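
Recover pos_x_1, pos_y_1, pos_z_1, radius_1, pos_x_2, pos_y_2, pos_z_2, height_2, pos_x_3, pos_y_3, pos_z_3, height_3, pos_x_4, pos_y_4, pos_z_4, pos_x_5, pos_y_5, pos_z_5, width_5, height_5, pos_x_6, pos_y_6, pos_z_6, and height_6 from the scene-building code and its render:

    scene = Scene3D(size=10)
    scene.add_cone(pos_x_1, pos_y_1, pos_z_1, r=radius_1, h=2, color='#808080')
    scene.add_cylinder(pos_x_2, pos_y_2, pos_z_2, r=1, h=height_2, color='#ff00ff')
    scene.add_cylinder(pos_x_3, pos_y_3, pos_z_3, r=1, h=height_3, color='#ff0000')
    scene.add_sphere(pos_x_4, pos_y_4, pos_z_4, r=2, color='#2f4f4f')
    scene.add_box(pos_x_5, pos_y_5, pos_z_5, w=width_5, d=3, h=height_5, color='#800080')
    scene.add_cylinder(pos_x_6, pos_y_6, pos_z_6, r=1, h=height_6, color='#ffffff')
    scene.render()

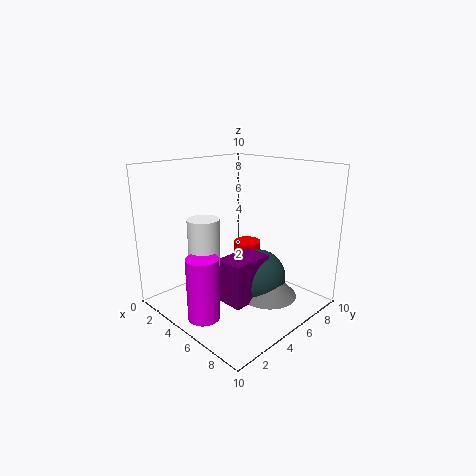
pos_x_1 = 7, pos_y_1 = 6, pos_z_1 = 1, radius_1 = 2, pos_x_2 = 6, pos_y_2 = 1, pos_z_2 = 1, height_2 = 4, pos_x_3 = 4, pos_y_3 = 7, pos_z_3 = 2, height_3 = 2, pos_x_4 = 6, pos_y_4 = 6, pos_z_4 = 2, pos_x_5 = 5, pos_y_5 = 3, pos_z_5 = 1, width_5 = 2, height_5 = 3, pos_x_6 = 5, pos_y_6 = 2, pos_z_6 = 4, height_6 = 3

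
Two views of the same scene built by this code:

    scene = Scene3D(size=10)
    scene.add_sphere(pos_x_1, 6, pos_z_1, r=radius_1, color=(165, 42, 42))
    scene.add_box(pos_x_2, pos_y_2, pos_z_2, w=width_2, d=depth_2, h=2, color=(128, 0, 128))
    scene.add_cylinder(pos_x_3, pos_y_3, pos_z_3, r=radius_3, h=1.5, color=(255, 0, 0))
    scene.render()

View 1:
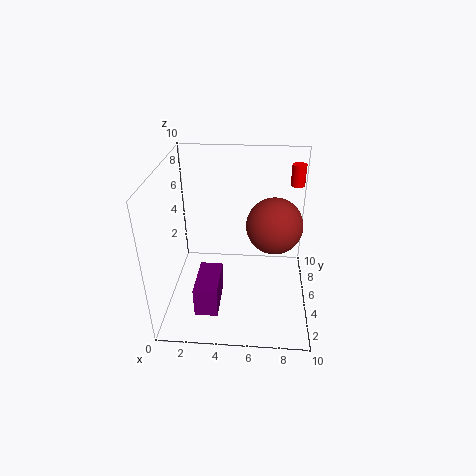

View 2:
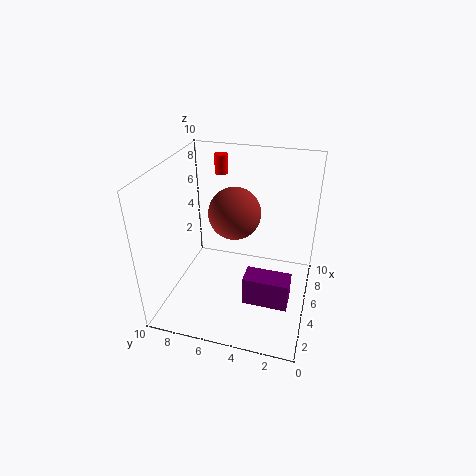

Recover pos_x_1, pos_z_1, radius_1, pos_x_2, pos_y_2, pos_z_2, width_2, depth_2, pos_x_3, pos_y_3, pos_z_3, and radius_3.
pos_x_1 = 7.5; pos_z_1 = 5.5; radius_1 = 2; pos_x_2 = 2.5; pos_y_2 = 1; pos_z_2 = 1.5; width_2 = 1.5; depth_2 = 3; pos_x_3 = 9; pos_y_3 = 7.5; pos_z_3 = 8; radius_3 = 0.5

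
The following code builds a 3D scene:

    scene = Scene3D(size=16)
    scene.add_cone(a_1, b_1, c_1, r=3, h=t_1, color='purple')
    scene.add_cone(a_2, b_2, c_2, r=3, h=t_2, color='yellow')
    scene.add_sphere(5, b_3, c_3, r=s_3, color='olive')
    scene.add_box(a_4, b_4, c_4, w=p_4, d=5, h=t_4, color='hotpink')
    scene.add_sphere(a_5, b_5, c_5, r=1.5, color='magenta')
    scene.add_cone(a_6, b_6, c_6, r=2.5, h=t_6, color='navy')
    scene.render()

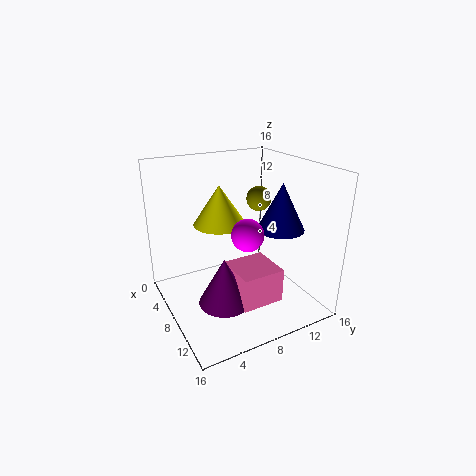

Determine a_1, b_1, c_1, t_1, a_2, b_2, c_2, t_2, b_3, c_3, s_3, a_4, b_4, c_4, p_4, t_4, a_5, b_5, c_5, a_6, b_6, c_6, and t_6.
a_1 = 8.5, b_1 = 6, c_1 = 0.5, t_1 = 5.5, a_2 = 5.5, b_2 = 7, c_2 = 9, t_2 = 4.5, b_3 = 12.5, c_3 = 11, s_3 = 1.5, a_4 = 6.5, b_4 = 7, c_4 = 0.5, p_4 = 5, t_4 = 4, a_5 = 13.5, b_5 = 6, c_5 = 11, a_6 = 11, b_6 = 11.5, c_6 = 9.5, t_6 = 5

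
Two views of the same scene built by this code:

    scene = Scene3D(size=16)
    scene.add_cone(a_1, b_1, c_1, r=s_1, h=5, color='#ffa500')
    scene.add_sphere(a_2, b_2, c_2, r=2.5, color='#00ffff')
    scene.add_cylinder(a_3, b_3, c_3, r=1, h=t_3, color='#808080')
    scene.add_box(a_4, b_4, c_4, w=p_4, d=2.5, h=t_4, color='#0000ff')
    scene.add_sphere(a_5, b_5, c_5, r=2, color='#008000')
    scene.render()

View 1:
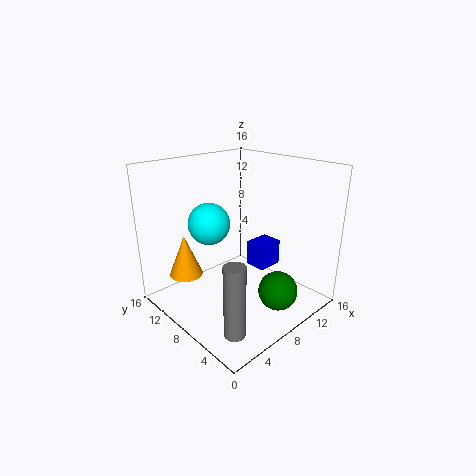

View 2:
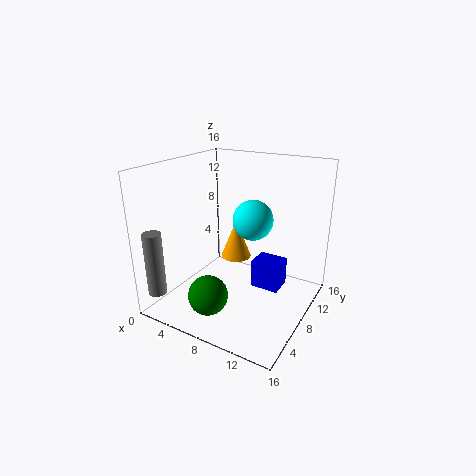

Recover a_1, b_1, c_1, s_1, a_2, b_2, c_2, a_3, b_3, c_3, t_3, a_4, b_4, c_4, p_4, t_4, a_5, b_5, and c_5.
a_1 = 4.5; b_1 = 13.5; c_1 = 2.5; s_1 = 2; a_2 = 7.5; b_2 = 12.5; c_2 = 8.5; a_3 = 1.5; b_3 = 1.5; c_3 = 2.5; t_3 = 7; a_4 = 10.5; b_4 = 6.5; c_4 = 3.5; p_4 = 3; t_4 = 3; a_5 = 8; b_5 = 2; c_5 = 4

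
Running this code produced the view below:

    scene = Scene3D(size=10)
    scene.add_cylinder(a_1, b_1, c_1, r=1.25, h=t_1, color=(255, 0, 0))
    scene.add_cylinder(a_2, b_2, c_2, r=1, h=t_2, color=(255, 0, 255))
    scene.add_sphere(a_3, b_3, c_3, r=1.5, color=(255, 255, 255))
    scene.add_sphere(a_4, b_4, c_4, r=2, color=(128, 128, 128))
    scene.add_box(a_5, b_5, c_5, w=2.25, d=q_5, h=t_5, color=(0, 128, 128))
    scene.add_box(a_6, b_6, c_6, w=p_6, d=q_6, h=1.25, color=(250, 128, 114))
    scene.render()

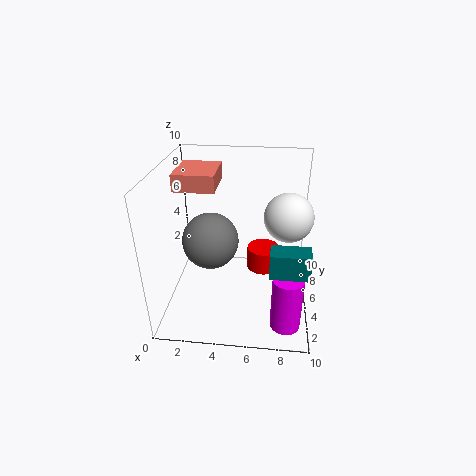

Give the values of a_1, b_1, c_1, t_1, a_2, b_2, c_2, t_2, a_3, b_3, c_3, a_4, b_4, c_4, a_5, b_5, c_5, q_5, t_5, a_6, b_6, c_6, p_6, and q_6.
a_1 = 6.75
b_1 = 7.25
c_1 = 1.25
t_1 = 1.75
a_2 = 8.5
b_2 = 2
c_2 = 0.25
t_2 = 3.75
a_3 = 8.25
b_3 = 3.5
c_3 = 7.5
a_4 = 3
b_4 = 5.25
c_4 = 4.5
a_5 = 7.25
b_5 = 0.25
c_5 = 5.25
q_5 = 1.25
t_5 = 1.5
a_6 = 0.25
b_6 = 6
c_6 = 7.75
p_6 = 3
q_6 = 3.5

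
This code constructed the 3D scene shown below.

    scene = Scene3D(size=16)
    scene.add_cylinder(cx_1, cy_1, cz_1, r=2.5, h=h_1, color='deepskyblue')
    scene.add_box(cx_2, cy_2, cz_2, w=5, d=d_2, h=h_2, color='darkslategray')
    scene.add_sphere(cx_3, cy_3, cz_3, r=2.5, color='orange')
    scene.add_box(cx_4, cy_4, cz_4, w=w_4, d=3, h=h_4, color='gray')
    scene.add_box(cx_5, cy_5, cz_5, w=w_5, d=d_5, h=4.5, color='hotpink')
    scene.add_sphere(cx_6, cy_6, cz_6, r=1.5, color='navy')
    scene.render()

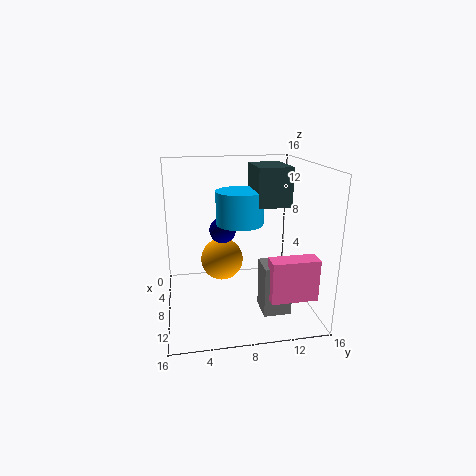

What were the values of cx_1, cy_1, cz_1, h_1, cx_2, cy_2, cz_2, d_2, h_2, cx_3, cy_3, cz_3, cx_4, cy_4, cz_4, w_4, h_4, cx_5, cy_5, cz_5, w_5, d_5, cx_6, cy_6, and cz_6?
cx_1 = 9
cy_1 = 8
cz_1 = 10
h_1 = 3.5
cx_2 = 6
cy_2 = 9.5
cz_2 = 12
d_2 = 3.5
h_2 = 4
cx_3 = 5.5
cy_3 = 6.5
cz_3 = 4.5
cx_4 = 9.5
cy_4 = 10
cz_4 = 0.5
w_4 = 3
h_4 = 5.5
cx_5 = 11.5
cy_5 = 10.5
cz_5 = 2.5
w_5 = 2
d_5 = 5
cx_6 = 6.5
cy_6 = 6.5
cz_6 = 8.5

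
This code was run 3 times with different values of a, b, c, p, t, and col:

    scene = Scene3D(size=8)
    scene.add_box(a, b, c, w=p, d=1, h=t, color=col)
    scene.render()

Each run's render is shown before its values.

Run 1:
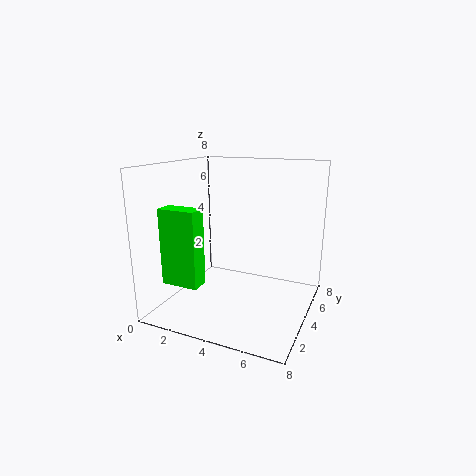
a = 1; b = 1; c = 2; p = 2; t = 4; col = 'lime'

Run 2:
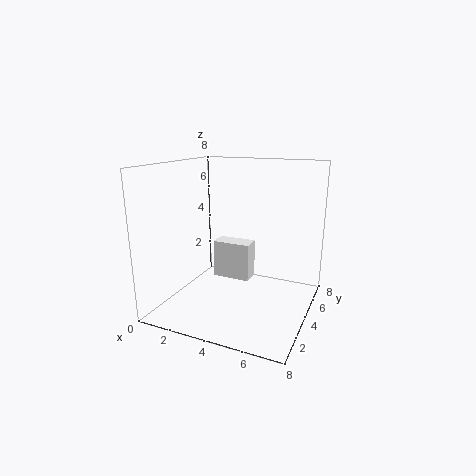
a = 3; b = 3; c = 2; p = 2; t = 2; col = 'white'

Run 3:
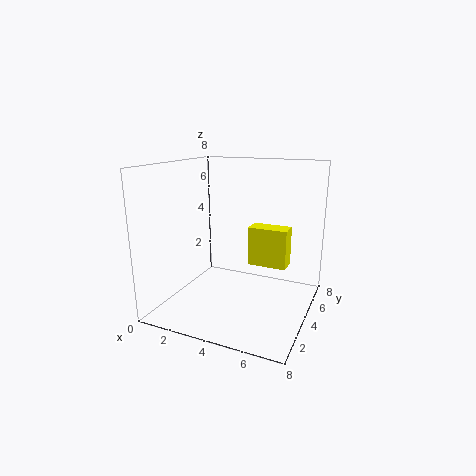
a = 5; b = 3; c = 3; p = 2; t = 2; col = 'yellow'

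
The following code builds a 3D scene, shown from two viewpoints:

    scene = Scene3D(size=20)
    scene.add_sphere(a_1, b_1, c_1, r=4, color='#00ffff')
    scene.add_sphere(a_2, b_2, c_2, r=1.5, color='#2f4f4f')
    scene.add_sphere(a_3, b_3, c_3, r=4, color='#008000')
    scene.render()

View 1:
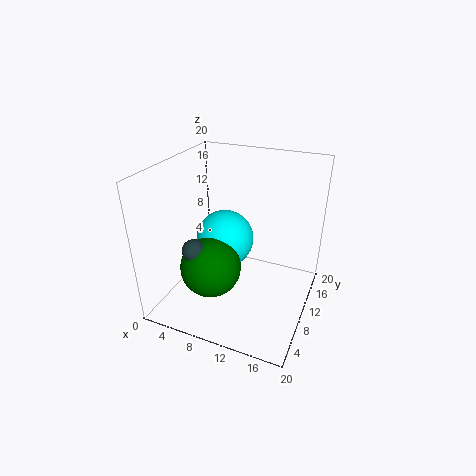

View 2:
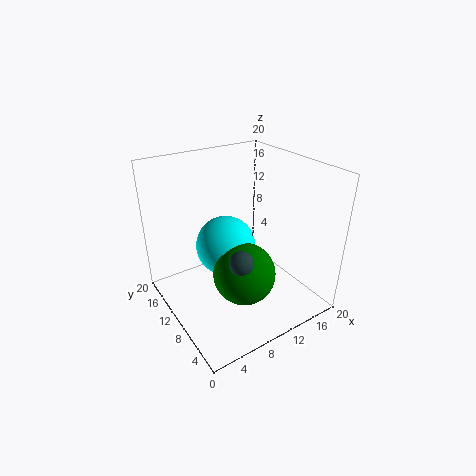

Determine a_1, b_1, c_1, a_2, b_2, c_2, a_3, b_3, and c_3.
a_1 = 8
b_1 = 10
c_1 = 9.5
a_2 = 6.5
b_2 = 4
c_2 = 10.5
a_3 = 8
b_3 = 5.5
c_3 = 7.5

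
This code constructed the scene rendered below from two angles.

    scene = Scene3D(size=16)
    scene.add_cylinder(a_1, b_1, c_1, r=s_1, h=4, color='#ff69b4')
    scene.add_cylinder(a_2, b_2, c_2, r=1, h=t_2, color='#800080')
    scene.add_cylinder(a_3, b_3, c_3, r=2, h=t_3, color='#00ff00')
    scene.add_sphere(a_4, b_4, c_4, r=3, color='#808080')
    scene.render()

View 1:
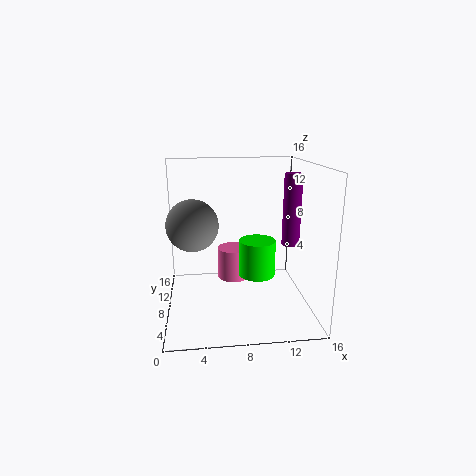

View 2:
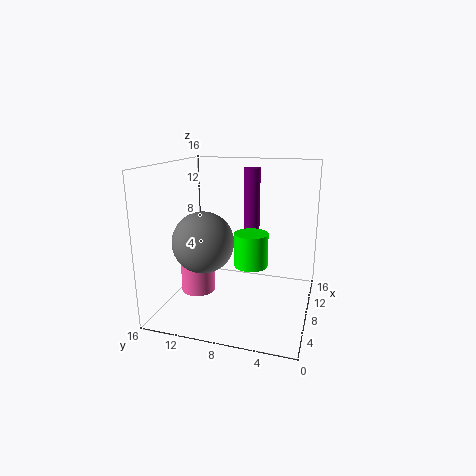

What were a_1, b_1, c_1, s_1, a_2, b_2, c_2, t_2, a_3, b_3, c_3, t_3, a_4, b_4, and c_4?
a_1 = 8
b_1 = 13
c_1 = 1
s_1 = 2
a_2 = 14
b_2 = 8
c_2 = 7
t_2 = 8
a_3 = 10
b_3 = 7
c_3 = 4
t_3 = 4
a_4 = 3
b_4 = 10
c_4 = 9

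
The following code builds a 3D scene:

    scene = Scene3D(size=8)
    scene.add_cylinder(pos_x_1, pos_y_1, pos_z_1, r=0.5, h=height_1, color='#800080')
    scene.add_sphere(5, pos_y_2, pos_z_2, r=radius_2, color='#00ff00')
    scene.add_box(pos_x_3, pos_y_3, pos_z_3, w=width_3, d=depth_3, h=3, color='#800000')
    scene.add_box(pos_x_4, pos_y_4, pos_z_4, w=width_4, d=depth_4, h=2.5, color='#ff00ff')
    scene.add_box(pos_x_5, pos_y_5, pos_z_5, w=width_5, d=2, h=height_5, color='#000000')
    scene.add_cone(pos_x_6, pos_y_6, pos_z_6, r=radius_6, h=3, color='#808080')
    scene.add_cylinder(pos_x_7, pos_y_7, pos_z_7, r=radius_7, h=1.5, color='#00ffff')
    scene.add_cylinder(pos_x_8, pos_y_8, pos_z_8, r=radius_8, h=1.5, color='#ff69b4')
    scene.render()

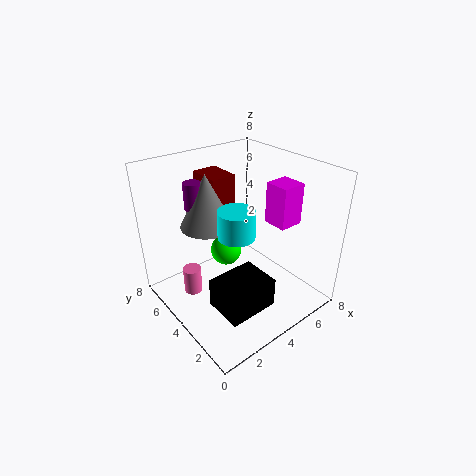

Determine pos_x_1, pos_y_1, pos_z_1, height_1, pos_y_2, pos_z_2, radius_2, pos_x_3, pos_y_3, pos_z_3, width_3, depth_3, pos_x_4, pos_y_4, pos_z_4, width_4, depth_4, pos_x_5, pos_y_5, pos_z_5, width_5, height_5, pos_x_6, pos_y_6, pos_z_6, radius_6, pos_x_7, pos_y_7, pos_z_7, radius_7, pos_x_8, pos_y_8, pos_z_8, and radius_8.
pos_x_1 = 2.5
pos_y_1 = 6
pos_z_1 = 5.5
height_1 = 1.5
pos_y_2 = 6.5
pos_z_2 = 1.5
radius_2 = 1
pos_x_3 = 3.5
pos_y_3 = 5.5
pos_z_3 = 4
width_3 = 1.5
depth_3 = 2
pos_x_4 = 6.5
pos_y_4 = 3
pos_z_4 = 4
width_4 = 1.5
depth_4 = 1.5
pos_x_5 = 1
pos_y_5 = 0.5
pos_z_5 = 2
width_5 = 2.5
height_5 = 1.5
pos_x_6 = 3
pos_y_6 = 5.5
pos_z_6 = 4.5
radius_6 = 1.5
pos_x_7 = 3.5
pos_y_7 = 3.5
pos_z_7 = 4.5
radius_7 = 1
pos_x_8 = 1.5
pos_y_8 = 5
pos_z_8 = 1
radius_8 = 0.5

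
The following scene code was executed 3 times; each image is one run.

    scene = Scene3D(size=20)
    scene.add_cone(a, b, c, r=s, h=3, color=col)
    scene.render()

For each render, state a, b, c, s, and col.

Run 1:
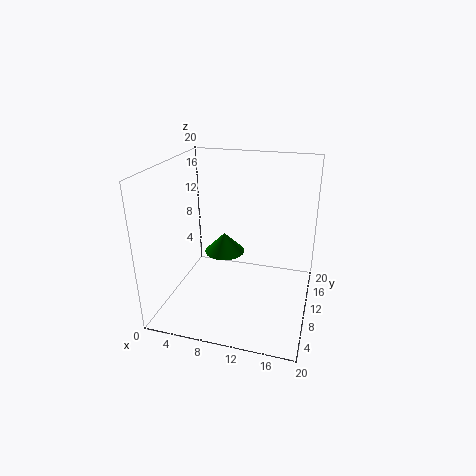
a = 7, b = 13, c = 6, s = 3, col = 'green'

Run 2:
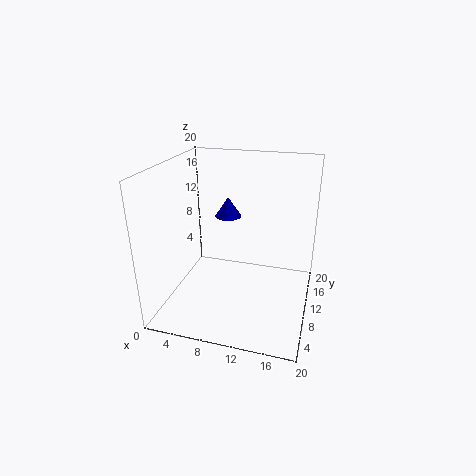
a = 7, b = 15, c = 11, s = 2, col = 'blue'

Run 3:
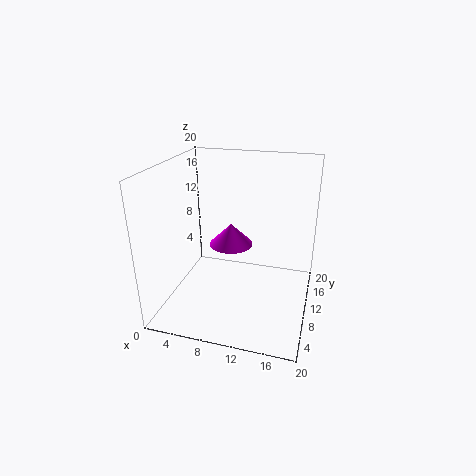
a = 9, b = 10, c = 9, s = 3, col = 'magenta'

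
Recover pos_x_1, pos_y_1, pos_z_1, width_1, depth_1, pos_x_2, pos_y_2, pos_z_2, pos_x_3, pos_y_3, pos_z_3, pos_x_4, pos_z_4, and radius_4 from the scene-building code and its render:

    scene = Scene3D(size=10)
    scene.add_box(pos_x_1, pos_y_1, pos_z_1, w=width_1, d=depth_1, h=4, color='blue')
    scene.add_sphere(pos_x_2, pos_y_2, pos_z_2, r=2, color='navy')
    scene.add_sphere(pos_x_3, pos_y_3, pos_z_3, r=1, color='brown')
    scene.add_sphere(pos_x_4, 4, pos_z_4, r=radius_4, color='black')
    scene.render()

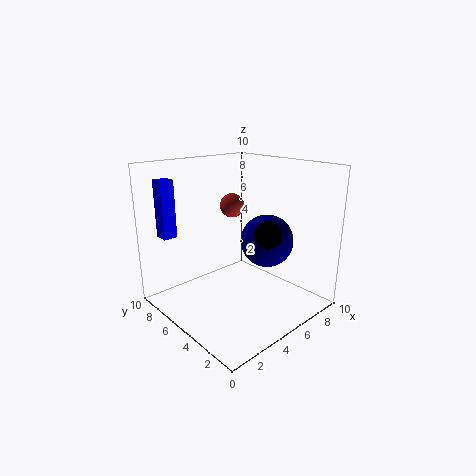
pos_x_1 = 1
pos_y_1 = 8
pos_z_1 = 5
width_1 = 1
depth_1 = 1
pos_x_2 = 8
pos_y_2 = 5
pos_z_2 = 4
pos_x_3 = 8
pos_y_3 = 9
pos_z_3 = 6
pos_x_4 = 7
pos_z_4 = 5
radius_4 = 1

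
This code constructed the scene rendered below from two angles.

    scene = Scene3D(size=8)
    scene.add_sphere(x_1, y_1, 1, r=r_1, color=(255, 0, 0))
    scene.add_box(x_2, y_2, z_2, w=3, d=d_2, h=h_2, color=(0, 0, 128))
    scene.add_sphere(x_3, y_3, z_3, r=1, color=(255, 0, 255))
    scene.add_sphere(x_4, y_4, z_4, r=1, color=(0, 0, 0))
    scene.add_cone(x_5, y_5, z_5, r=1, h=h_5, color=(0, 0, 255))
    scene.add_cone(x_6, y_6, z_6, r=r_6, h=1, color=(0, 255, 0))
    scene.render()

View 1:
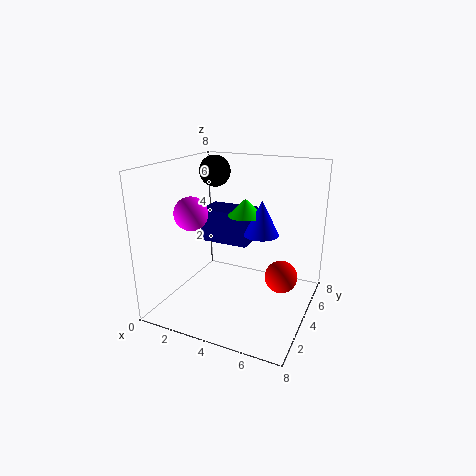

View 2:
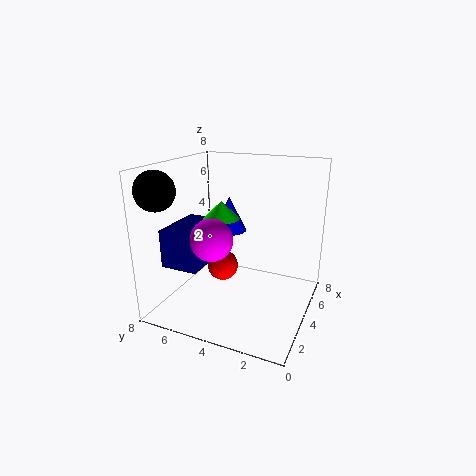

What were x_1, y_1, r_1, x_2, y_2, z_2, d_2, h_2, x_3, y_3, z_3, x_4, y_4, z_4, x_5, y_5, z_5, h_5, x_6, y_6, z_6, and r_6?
x_1 = 6; y_1 = 6; r_1 = 1; x_2 = 1; y_2 = 5; z_2 = 3; d_2 = 2; h_2 = 2; x_3 = 1; y_3 = 4; z_3 = 5; x_4 = 1; y_4 = 7; z_4 = 7; x_5 = 5; y_5 = 5; z_5 = 4; h_5 = 2; x_6 = 4; y_6 = 5; z_6 = 5; r_6 = 1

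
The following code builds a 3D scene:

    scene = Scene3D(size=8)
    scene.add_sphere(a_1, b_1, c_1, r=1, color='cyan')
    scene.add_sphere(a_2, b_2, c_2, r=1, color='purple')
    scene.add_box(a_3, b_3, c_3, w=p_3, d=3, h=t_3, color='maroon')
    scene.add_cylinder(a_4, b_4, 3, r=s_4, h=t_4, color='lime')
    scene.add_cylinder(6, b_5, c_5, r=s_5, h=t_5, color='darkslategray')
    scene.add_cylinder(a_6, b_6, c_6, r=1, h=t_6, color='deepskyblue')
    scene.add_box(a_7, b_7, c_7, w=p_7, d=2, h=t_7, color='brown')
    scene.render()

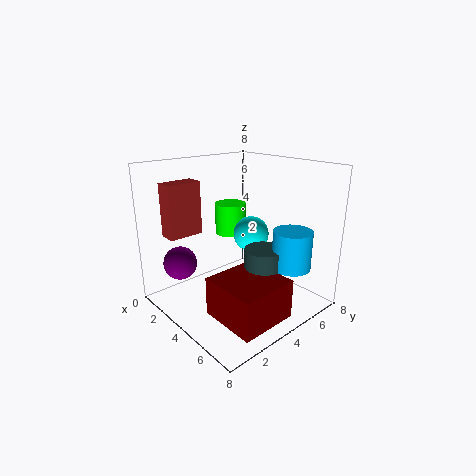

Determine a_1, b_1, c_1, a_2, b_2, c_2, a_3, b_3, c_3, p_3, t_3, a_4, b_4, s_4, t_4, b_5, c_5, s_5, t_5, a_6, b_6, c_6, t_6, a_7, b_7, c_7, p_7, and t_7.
a_1 = 4
b_1 = 5
c_1 = 4
a_2 = 1
b_2 = 2
c_2 = 2
a_3 = 5
b_3 = 1
c_3 = 1
p_3 = 3
t_3 = 2
a_4 = 1
b_4 = 6
s_4 = 1
t_4 = 2
b_5 = 4
c_5 = 1
s_5 = 1
t_5 = 3
a_6 = 7
b_6 = 5
c_6 = 3
t_6 = 2
a_7 = 1
b_7 = 1
c_7 = 4
p_7 = 1
t_7 = 3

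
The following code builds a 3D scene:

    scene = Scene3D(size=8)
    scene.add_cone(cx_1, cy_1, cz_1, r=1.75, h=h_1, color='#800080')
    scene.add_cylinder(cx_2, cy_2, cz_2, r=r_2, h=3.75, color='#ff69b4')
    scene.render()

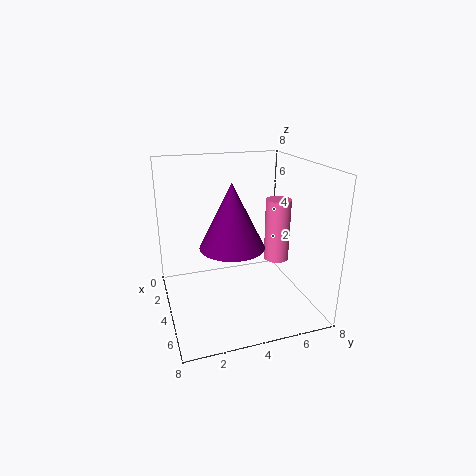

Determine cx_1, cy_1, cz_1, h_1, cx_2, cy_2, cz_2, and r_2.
cx_1 = 4.5
cy_1 = 3.5
cz_1 = 3.75
h_1 = 3.5
cx_2 = 3.25
cy_2 = 6.75
cz_2 = 2
r_2 = 0.75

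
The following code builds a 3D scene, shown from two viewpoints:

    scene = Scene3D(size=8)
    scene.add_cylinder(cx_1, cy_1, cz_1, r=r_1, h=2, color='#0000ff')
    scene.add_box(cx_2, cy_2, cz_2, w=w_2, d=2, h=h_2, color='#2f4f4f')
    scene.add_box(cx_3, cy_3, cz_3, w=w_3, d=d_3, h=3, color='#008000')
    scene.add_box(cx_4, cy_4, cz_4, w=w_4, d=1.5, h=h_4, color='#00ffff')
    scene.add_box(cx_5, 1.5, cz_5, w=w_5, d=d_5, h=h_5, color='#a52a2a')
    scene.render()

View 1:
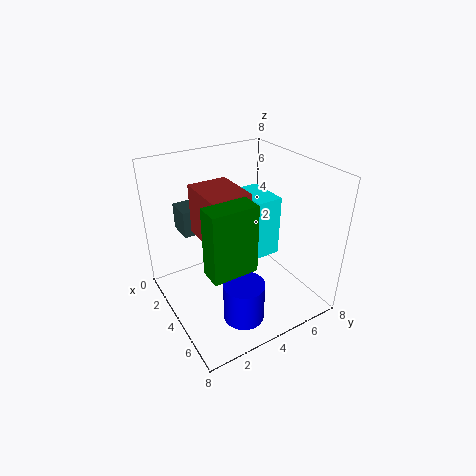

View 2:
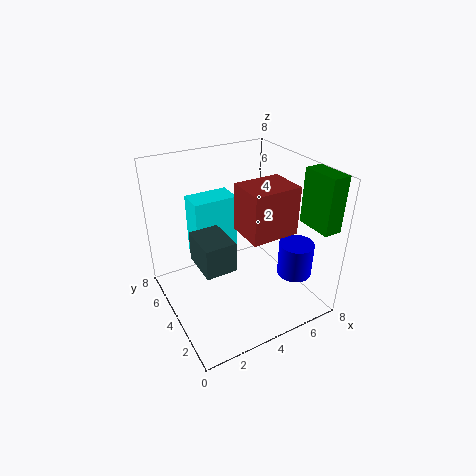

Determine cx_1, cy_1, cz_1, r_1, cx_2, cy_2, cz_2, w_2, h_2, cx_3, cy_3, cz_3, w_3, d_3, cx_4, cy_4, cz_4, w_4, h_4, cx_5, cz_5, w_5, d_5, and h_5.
cx_1 = 7, cy_1 = 2.5, cz_1 = 1.5, r_1 = 1, cx_2 = 1, cy_2 = 1.5, cz_2 = 4, w_2 = 1.5, h_2 = 1.5, cx_3 = 7, cy_3 = 0.5, cz_3 = 5, w_3 = 1, d_3 = 2, cx_4 = 2, cy_4 = 5, cz_4 = 2.5, w_4 = 2.5, h_4 = 3.5, cx_5 = 3.5, cz_5 = 5, w_5 = 2.5, d_5 = 2, h_5 = 2.5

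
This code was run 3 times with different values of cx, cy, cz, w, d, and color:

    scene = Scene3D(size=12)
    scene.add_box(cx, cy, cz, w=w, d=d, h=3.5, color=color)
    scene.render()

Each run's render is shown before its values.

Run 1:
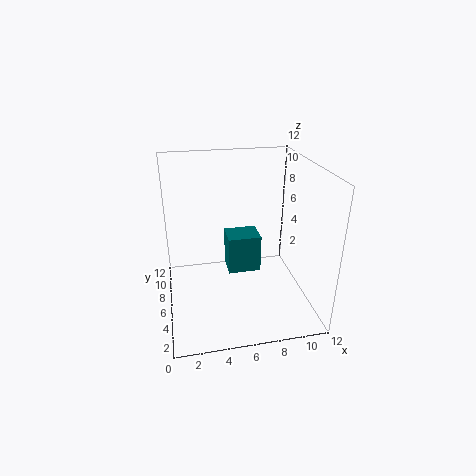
cx = 5.5
cy = 7.5
cz = 1.5
w = 3
d = 2.5
color = 'teal'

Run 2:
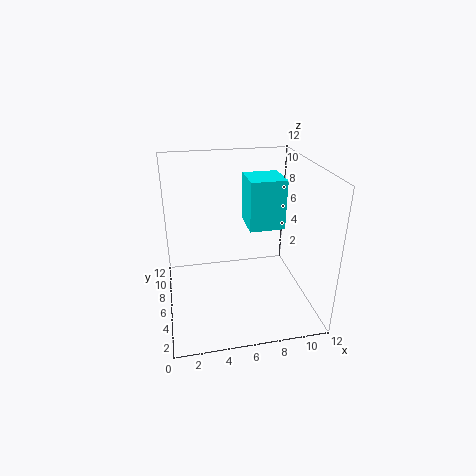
cx = 6
cy = 2
cz = 8.5
w = 2.5
d = 2.5
color = 'cyan'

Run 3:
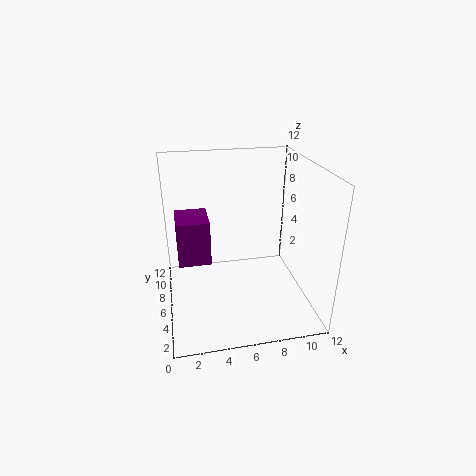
cx = 1
cy = 4
cz = 5
w = 2.5
d = 3
color = 'purple'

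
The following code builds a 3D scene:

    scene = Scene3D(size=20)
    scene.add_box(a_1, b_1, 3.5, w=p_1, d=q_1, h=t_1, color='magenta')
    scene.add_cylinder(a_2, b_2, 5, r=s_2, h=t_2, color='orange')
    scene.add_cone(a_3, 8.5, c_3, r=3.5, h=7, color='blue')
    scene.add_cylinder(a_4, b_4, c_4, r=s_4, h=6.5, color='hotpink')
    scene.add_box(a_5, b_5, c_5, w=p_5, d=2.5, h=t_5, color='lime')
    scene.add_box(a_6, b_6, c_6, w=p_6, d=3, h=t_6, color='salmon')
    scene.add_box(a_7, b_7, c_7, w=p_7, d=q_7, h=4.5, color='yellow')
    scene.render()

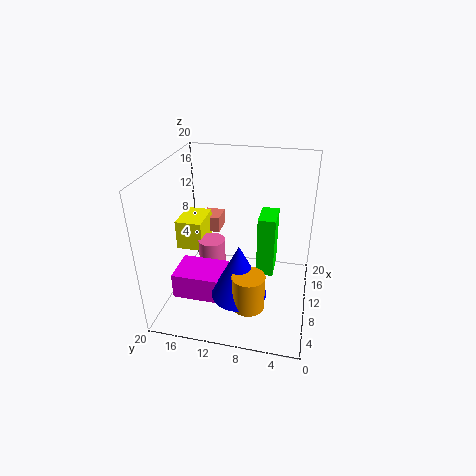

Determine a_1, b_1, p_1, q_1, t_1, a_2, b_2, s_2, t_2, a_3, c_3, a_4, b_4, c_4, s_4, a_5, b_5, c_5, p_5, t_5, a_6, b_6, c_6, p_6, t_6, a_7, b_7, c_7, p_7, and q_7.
a_1 = 3.5; b_1 = 11; p_1 = 5; q_1 = 6.5; t_1 = 3.5; a_2 = 2.5; b_2 = 7; s_2 = 2; t_2 = 4.5; a_3 = 4; c_3 = 5.5; a_4 = 12; b_4 = 14.5; c_4 = 1.5; s_4 = 2; a_5 = 11; b_5 = 5; c_5 = 3.5; p_5 = 4.5; t_5 = 9; a_6 = 16; b_6 = 14.5; c_6 = 7; p_6 = 3.5; t_6 = 2.5; a_7 = 11.5; b_7 = 16; c_7 = 6; p_7 = 5.5; q_7 = 4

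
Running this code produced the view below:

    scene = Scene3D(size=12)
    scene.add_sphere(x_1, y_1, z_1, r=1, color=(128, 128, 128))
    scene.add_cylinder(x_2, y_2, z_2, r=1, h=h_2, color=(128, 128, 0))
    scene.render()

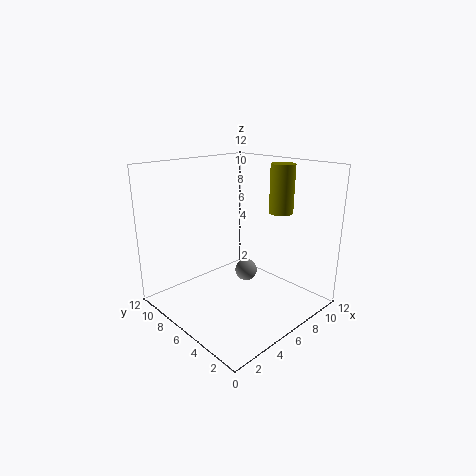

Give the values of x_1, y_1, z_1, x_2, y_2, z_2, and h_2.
x_1 = 8, y_1 = 7, z_1 = 2, x_2 = 9, y_2 = 4, z_2 = 8, h_2 = 4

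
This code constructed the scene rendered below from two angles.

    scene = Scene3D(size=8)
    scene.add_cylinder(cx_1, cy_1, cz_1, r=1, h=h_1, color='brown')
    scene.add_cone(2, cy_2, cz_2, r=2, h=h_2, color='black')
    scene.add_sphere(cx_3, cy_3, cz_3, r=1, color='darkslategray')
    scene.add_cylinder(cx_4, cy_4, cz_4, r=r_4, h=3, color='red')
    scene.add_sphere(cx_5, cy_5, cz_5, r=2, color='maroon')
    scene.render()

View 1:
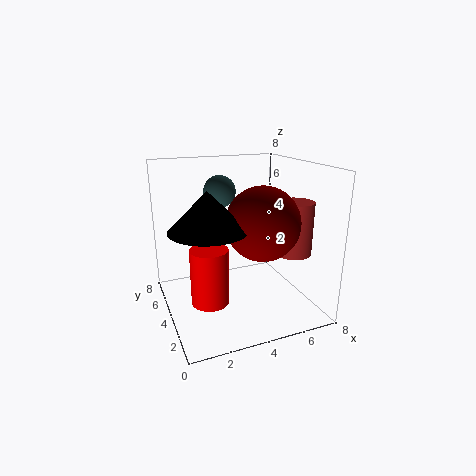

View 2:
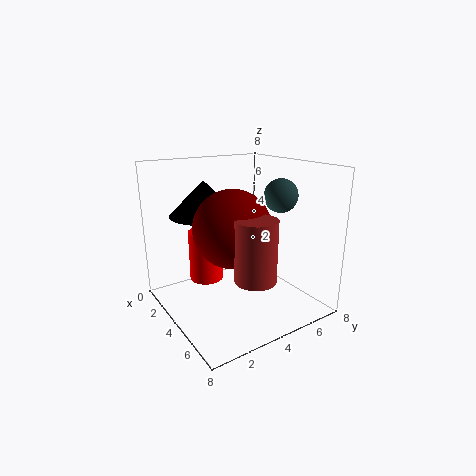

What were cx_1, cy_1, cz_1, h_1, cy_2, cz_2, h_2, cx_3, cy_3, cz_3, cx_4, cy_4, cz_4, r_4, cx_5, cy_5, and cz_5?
cx_1 = 7
cy_1 = 3
cz_1 = 3
h_1 = 3
cy_2 = 3
cz_2 = 5
h_2 = 2
cx_3 = 4
cy_3 = 7
cz_3 = 6
cx_4 = 2
cy_4 = 3
cz_4 = 1
r_4 = 1
cx_5 = 5
cy_5 = 3
cz_5 = 5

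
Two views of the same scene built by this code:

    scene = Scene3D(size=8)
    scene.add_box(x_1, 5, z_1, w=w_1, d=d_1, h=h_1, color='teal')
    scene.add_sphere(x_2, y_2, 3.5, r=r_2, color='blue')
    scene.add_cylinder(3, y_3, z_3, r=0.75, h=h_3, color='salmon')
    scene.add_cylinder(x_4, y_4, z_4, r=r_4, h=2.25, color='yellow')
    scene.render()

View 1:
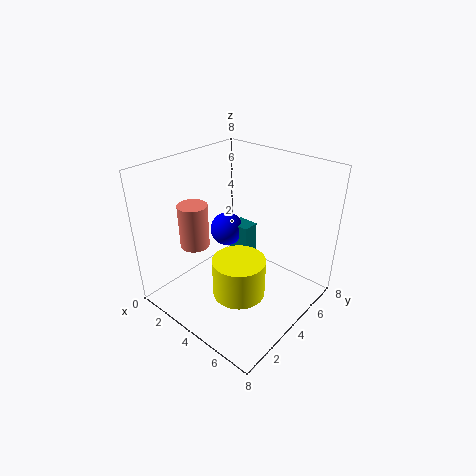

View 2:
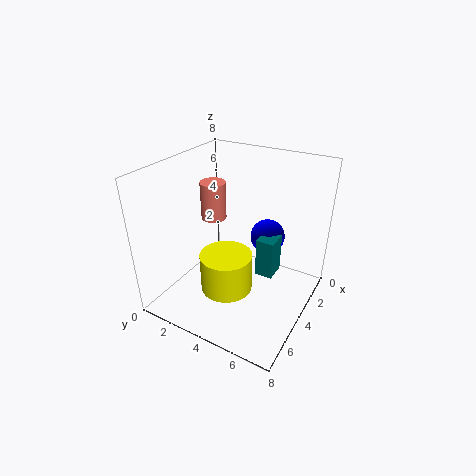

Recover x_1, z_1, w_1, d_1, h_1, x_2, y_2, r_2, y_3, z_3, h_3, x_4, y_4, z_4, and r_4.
x_1 = 2.5; z_1 = 1.75; w_1 = 1.25; d_1 = 1; h_1 = 2.25; x_2 = 2.25; y_2 = 5; r_2 = 1; y_3 = 1.75; z_3 = 4.25; h_3 = 2.25; x_4 = 4.5; y_4 = 3.5; z_4 = 0.75; r_4 = 1.5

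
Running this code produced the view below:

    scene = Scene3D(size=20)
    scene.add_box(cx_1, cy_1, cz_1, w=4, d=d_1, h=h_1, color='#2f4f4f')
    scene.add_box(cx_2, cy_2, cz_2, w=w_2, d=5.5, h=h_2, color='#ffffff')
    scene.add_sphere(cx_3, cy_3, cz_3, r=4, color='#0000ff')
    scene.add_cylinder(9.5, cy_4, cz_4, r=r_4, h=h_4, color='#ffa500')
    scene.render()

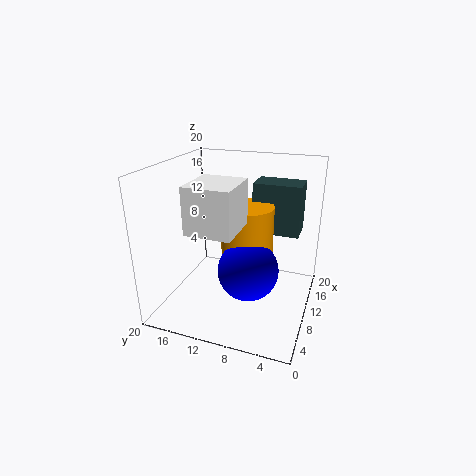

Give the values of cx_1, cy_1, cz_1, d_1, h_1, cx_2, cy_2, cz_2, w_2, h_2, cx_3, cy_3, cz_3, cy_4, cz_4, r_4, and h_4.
cx_1 = 11.5; cy_1 = 2; cz_1 = 10.5; d_1 = 6.5; h_1 = 7; cx_2 = 0.5; cy_2 = 7.5; cz_2 = 14; w_2 = 6; h_2 = 5.5; cx_3 = 7; cy_3 = 7.5; cz_3 = 7; cy_4 = 8.5; cz_4 = 6.5; r_4 = 3.5; h_4 = 8.5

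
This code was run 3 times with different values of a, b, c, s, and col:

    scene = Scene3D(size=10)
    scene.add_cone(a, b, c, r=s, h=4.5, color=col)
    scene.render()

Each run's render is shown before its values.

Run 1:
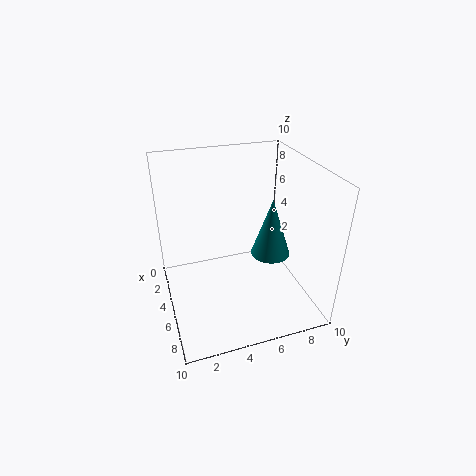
a = 4; b = 8; c = 2.5; s = 1.5; col = 'teal'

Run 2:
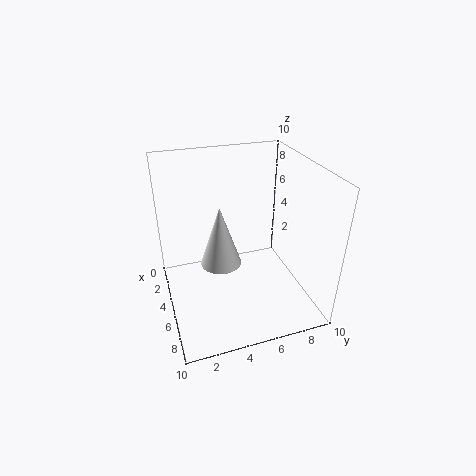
a = 4; b = 4; c = 2.5; s = 1.5; col = 'white'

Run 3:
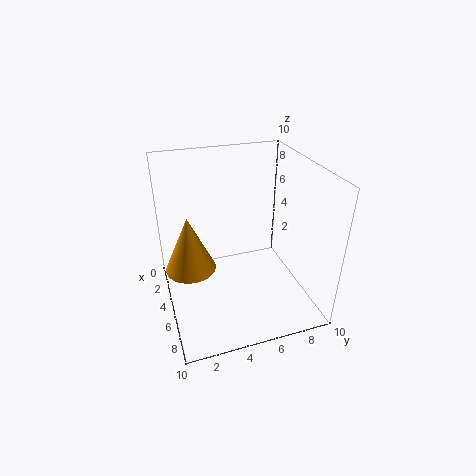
a = 2; b = 2; c = 1; s = 2; col = 'orange'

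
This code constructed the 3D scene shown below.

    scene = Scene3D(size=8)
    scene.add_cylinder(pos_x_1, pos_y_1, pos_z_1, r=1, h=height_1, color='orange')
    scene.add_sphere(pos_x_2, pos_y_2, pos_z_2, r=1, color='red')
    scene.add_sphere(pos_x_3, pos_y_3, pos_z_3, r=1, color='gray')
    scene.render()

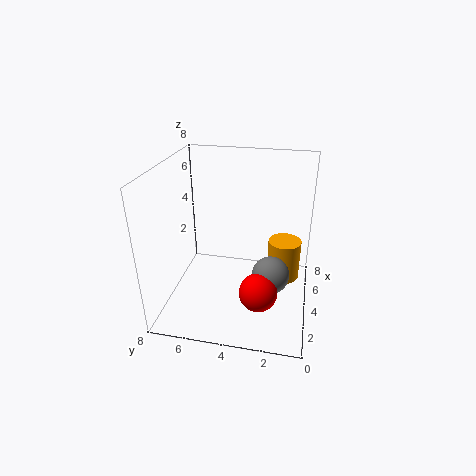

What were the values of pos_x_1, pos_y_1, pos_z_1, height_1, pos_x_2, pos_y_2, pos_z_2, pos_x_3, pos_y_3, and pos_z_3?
pos_x_1 = 6, pos_y_1 = 1.5, pos_z_1 = 0.5, height_1 = 2.5, pos_x_2 = 2, pos_y_2 = 2.5, pos_z_2 = 2, pos_x_3 = 3, pos_y_3 = 2, pos_z_3 = 2.5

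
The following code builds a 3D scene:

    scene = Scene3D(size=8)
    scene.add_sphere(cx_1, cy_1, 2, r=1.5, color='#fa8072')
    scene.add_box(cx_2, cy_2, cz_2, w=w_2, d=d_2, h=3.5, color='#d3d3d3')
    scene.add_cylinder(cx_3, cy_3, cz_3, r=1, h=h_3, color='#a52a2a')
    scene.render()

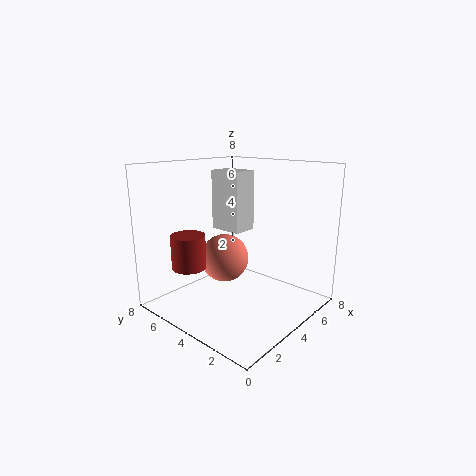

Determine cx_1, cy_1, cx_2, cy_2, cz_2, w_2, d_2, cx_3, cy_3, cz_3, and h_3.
cx_1 = 5, cy_1 = 6, cx_2 = 4.5, cy_2 = 4.5, cz_2 = 4, w_2 = 1.5, d_2 = 2, cx_3 = 2.5, cy_3 = 6.5, cz_3 = 2, h_3 = 2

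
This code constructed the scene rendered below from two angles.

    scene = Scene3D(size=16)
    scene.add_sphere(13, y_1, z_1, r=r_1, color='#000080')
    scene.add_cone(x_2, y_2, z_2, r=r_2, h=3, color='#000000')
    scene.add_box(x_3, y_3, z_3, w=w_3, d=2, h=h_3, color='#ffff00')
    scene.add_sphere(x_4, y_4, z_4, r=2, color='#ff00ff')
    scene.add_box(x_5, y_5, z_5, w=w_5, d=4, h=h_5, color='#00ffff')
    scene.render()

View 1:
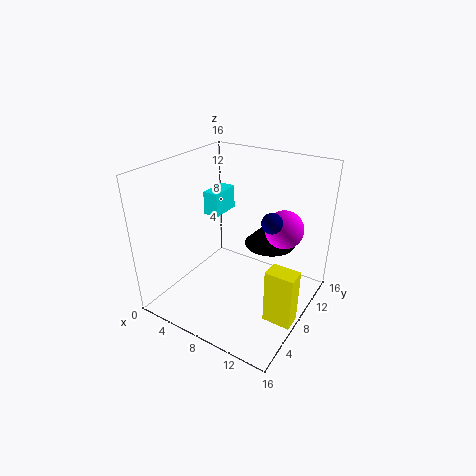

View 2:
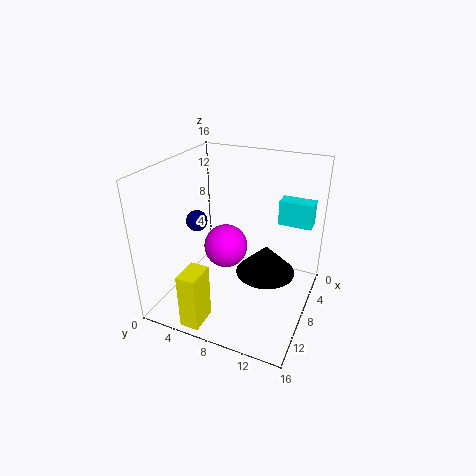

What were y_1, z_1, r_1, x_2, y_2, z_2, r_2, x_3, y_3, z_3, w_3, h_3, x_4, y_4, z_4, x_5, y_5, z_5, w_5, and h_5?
y_1 = 6
z_1 = 12
r_1 = 1
x_2 = 10
y_2 = 12
z_2 = 6
r_2 = 3
x_3 = 13
y_3 = 5
z_3 = 1
w_3 = 3
h_3 = 6
x_4 = 13
y_4 = 9
z_4 = 10
x_5 = 1
y_5 = 11
z_5 = 8
w_5 = 2
h_5 = 3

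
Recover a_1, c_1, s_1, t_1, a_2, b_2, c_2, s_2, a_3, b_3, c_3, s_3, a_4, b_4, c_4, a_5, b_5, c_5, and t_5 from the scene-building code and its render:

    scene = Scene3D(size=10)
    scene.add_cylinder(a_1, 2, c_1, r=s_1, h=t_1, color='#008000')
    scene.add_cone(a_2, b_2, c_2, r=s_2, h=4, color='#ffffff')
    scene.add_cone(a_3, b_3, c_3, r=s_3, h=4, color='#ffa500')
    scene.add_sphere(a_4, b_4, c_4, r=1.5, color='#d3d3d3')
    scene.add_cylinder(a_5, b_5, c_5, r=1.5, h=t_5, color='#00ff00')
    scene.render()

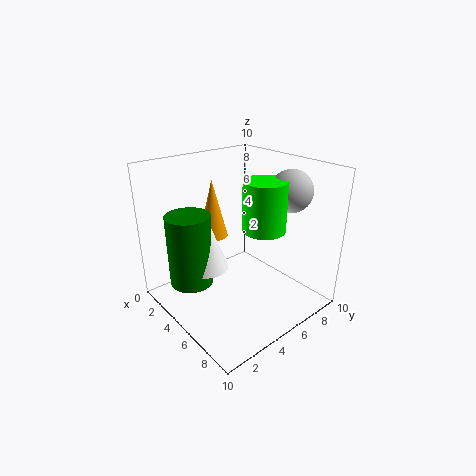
a_1 = 3.5; c_1 = 2; s_1 = 1.5; t_1 = 5; a_2 = 4; b_2 = 3; c_2 = 3; s_2 = 1.5; a_3 = 3.5; b_3 = 4; c_3 = 5; s_3 = 1; a_4 = 6.5; b_4 = 8.5; c_4 = 8; a_5 = 6; b_5 = 6.5; c_5 = 5.5; t_5 = 3.5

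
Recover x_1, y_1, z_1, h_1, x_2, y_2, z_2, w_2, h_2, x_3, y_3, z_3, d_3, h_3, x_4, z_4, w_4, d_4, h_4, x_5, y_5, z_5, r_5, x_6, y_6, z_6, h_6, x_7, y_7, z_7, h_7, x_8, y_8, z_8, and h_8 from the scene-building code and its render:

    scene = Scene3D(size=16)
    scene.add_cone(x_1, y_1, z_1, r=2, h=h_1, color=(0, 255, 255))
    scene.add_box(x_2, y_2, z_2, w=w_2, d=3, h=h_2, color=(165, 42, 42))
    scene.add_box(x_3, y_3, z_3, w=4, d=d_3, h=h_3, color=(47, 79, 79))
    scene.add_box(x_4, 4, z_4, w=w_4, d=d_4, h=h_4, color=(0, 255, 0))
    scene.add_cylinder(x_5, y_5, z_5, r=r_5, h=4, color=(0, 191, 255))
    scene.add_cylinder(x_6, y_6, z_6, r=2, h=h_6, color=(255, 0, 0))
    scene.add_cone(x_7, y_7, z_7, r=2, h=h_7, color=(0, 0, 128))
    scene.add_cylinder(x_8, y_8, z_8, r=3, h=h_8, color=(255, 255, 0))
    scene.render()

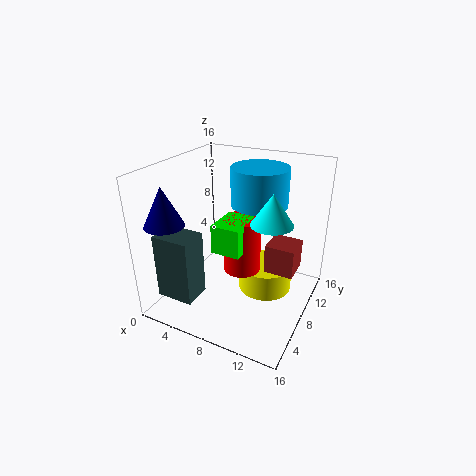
x_1 = 13, y_1 = 5, z_1 = 12, h_1 = 3, x_2 = 12, y_2 = 6, z_2 = 6, w_2 = 3, h_2 = 3, x_3 = 2, y_3 = 1, z_3 = 3, d_3 = 3, h_3 = 7, x_4 = 7, z_4 = 8, w_4 = 3, d_4 = 4, h_4 = 3, x_5 = 10, y_5 = 9, z_5 = 12, r_5 = 3, x_6 = 9, y_6 = 7, z_6 = 5, h_6 = 6, x_7 = 3, y_7 = 2, z_7 = 11, h_7 = 4, x_8 = 11, y_8 = 9, z_8 = 2, h_8 = 3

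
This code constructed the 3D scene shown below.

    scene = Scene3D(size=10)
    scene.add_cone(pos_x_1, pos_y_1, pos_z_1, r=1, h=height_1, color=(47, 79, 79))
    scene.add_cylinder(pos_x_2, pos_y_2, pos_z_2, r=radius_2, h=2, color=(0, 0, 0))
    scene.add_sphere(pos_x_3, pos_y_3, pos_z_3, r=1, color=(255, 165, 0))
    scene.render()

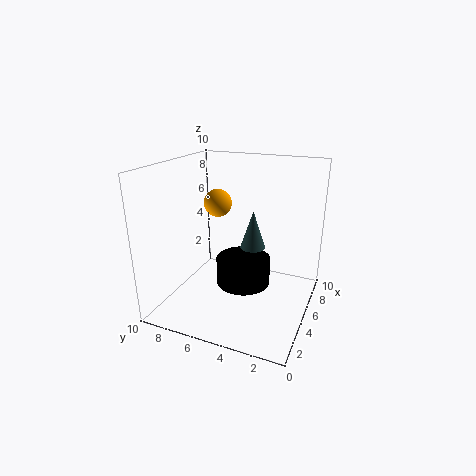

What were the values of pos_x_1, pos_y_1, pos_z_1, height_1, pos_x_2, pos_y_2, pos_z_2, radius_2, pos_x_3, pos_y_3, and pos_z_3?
pos_x_1 = 8, pos_y_1 = 5, pos_z_1 = 3, height_1 = 3, pos_x_2 = 6, pos_y_2 = 5, pos_z_2 = 1, radius_2 = 2, pos_x_3 = 6, pos_y_3 = 7, pos_z_3 = 7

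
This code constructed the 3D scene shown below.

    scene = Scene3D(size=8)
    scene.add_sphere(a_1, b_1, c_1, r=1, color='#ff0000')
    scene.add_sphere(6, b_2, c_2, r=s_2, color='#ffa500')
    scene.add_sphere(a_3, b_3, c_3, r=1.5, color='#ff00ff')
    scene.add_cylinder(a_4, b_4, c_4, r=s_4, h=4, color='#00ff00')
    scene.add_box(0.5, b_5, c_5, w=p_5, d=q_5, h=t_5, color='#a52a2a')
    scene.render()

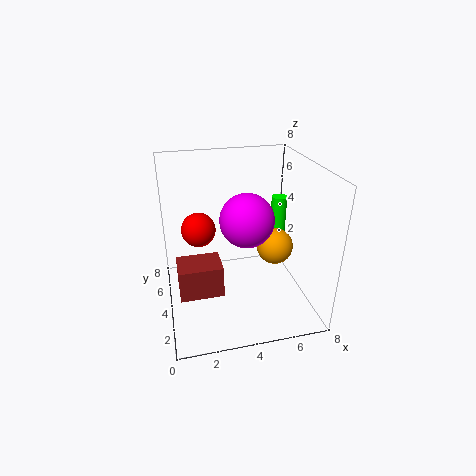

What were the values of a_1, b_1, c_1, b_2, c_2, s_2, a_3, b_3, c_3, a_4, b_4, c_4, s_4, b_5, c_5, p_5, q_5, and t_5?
a_1 = 2, b_1 = 5.5, c_1 = 4, b_2 = 3.5, c_2 = 3.5, s_2 = 1, a_3 = 4.5, b_3 = 4, c_3 = 5, a_4 = 7.5, b_4 = 7, c_4 = 1, s_4 = 0.5, b_5 = 0.5, c_5 = 3, p_5 = 2, q_5 = 1.5, t_5 = 1.5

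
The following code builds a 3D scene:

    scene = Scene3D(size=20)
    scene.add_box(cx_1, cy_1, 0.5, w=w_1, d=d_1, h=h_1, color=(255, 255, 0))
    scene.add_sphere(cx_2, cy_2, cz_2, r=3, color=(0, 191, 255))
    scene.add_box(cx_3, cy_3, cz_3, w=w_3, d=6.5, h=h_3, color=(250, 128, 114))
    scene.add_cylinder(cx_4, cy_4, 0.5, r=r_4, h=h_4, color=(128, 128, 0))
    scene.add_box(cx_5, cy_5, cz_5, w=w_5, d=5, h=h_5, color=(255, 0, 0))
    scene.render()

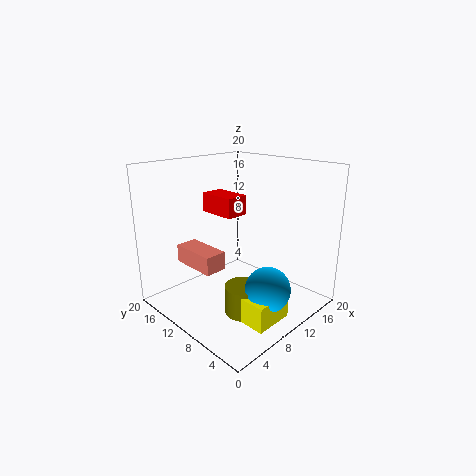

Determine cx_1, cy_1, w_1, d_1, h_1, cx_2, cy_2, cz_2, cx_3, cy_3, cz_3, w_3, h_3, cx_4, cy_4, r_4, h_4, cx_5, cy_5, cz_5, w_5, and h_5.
cx_1 = 6, cy_1 = 2, w_1 = 5.5, d_1 = 4, h_1 = 3.5, cx_2 = 9.5, cy_2 = 4, cz_2 = 4.5, cx_3 = 4, cy_3 = 9.5, cz_3 = 6.5, w_3 = 3, h_3 = 2.5, cx_4 = 8, cy_4 = 7, r_4 = 2.5, h_4 = 4, cx_5 = 6.5, cy_5 = 8, cz_5 = 14, w_5 = 3, h_5 = 2.5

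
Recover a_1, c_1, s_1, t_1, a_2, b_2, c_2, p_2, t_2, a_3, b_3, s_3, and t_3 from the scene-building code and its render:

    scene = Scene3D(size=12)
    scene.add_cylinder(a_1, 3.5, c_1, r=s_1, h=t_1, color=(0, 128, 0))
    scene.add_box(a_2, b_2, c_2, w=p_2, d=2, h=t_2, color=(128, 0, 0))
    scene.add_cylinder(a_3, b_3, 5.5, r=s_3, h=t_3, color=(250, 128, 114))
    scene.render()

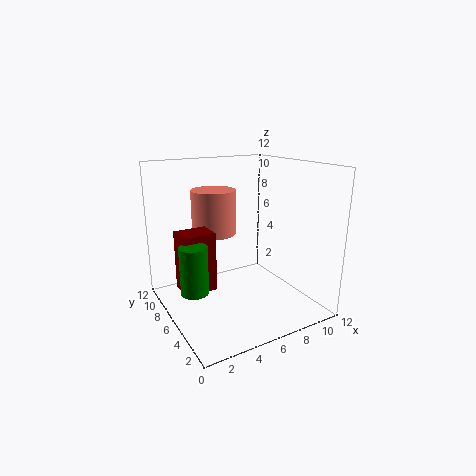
a_1 = 1; c_1 = 3.5; s_1 = 1; t_1 = 3.5; a_2 = 0.5; b_2 = 4; c_2 = 3; p_2 = 2.5; t_2 = 4.5; a_3 = 5.5; b_3 = 9.5; s_3 = 2; t_3 = 4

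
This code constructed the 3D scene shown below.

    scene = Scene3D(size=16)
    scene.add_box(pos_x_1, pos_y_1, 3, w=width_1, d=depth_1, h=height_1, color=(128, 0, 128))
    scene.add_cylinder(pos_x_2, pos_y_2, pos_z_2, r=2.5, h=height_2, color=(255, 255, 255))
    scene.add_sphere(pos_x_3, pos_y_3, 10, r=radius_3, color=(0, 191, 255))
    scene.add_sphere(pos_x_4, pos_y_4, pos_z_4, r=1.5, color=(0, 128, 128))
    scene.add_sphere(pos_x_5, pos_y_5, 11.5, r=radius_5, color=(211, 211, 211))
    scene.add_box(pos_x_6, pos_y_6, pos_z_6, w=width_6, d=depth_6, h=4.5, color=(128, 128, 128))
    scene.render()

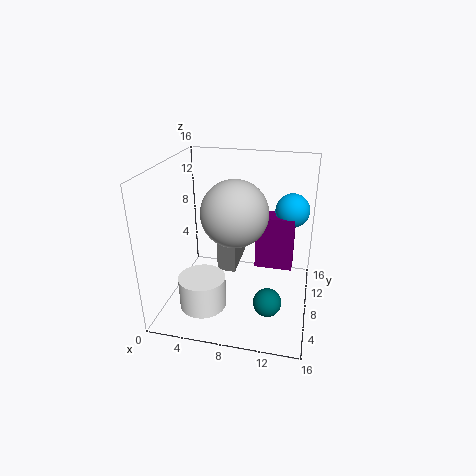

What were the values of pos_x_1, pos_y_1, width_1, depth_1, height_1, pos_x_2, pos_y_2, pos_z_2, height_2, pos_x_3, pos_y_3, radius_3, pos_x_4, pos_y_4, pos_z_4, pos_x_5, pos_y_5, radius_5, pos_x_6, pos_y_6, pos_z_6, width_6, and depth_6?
pos_x_1 = 9.5, pos_y_1 = 10.5, width_1 = 4.5, depth_1 = 2.5, height_1 = 6.5, pos_x_2 = 5, pos_y_2 = 4, pos_z_2 = 1.5, height_2 = 3.5, pos_x_3 = 13.5, pos_y_3 = 12.5, radius_3 = 2, pos_x_4 = 12, pos_y_4 = 4.5, pos_z_4 = 2.5, pos_x_5 = 8, pos_y_5 = 6.5, radius_5 = 3.5, pos_x_6 = 6, pos_y_6 = 6.5, pos_z_6 = 4.5, width_6 = 2, depth_6 = 5.5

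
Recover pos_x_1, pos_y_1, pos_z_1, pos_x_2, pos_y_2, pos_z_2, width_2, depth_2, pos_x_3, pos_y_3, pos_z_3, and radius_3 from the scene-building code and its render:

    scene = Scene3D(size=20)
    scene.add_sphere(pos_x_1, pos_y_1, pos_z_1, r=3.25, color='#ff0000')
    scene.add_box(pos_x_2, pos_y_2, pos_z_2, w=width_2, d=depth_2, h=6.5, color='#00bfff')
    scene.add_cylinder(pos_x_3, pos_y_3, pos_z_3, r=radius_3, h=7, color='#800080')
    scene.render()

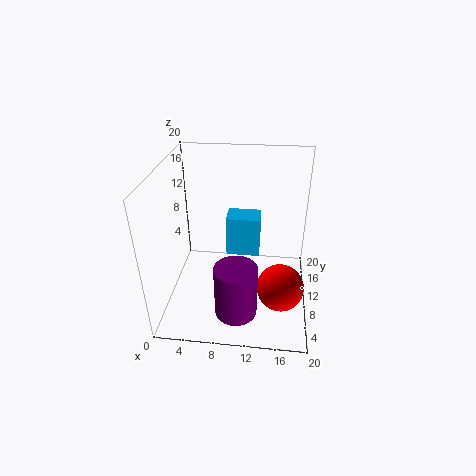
pos_x_1 = 16.25
pos_y_1 = 7.25
pos_z_1 = 4
pos_x_2 = 7.5
pos_y_2 = 15
pos_z_2 = 3.5
width_2 = 5.25
depth_2 = 3.75
pos_x_3 = 10.5
pos_y_3 = 3.5
pos_z_3 = 2.75
radius_3 = 2.75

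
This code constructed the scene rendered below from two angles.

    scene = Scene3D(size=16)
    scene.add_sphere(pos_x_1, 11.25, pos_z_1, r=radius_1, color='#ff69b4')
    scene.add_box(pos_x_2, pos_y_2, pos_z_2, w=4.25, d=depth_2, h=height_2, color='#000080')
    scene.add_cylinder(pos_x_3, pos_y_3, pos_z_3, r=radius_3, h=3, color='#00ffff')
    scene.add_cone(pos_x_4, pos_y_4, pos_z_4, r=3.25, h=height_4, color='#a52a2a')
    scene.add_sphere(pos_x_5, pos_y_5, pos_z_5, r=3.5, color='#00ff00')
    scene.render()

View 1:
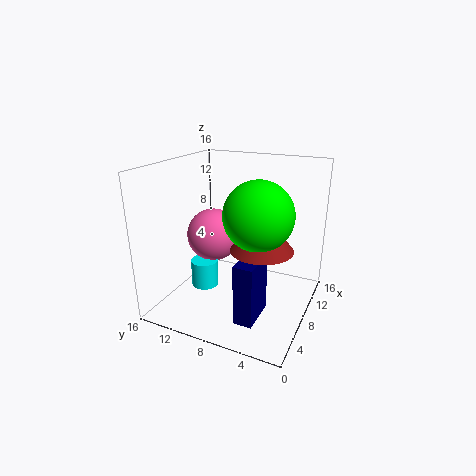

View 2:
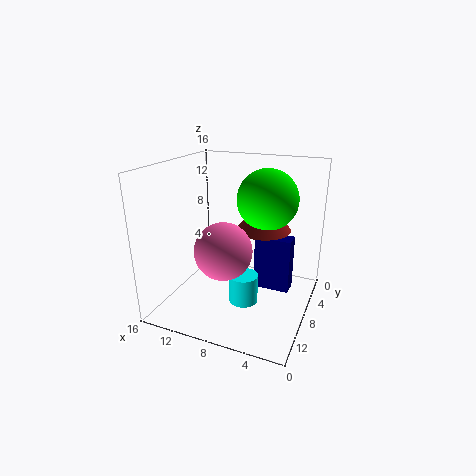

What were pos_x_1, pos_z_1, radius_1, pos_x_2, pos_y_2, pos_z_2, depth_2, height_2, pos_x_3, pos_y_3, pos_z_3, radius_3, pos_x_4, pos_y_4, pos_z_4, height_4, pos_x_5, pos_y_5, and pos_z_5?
pos_x_1 = 8.25; pos_z_1 = 7.75; radius_1 = 3; pos_x_2 = 2.5; pos_y_2 = 4; pos_z_2 = 1; depth_2 = 2; height_2 = 6.5; pos_x_3 = 6; pos_y_3 = 11.25; pos_z_3 = 2.5; radius_3 = 1.5; pos_x_4 = 6.25; pos_y_4 = 4.5; pos_z_4 = 8; height_4 = 3.75; pos_x_5 = 5.75; pos_y_5 = 4.75; pos_z_5 = 11.75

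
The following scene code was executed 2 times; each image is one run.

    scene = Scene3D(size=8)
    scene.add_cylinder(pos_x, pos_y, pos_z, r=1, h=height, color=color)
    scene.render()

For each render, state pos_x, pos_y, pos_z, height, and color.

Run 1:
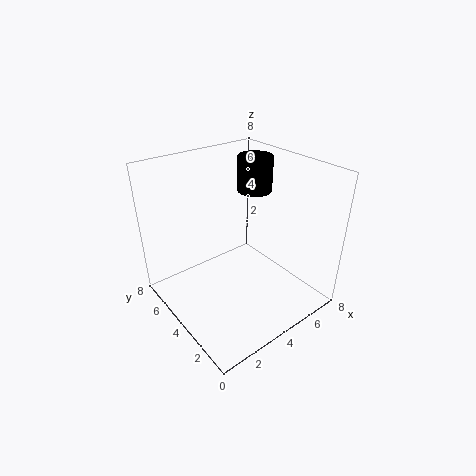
pos_x = 6; pos_y = 5; pos_z = 6; height = 2; color = 'black'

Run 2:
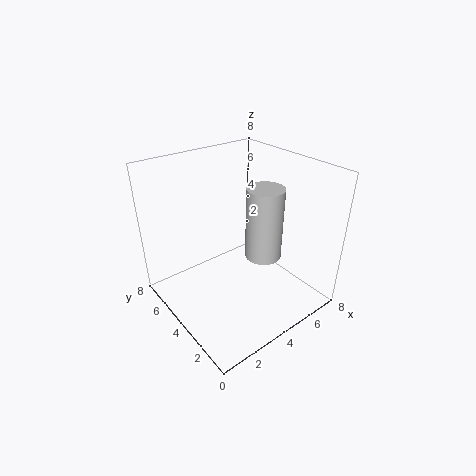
pos_x = 5; pos_y = 3; pos_z = 3; height = 4; color = 'lightgray'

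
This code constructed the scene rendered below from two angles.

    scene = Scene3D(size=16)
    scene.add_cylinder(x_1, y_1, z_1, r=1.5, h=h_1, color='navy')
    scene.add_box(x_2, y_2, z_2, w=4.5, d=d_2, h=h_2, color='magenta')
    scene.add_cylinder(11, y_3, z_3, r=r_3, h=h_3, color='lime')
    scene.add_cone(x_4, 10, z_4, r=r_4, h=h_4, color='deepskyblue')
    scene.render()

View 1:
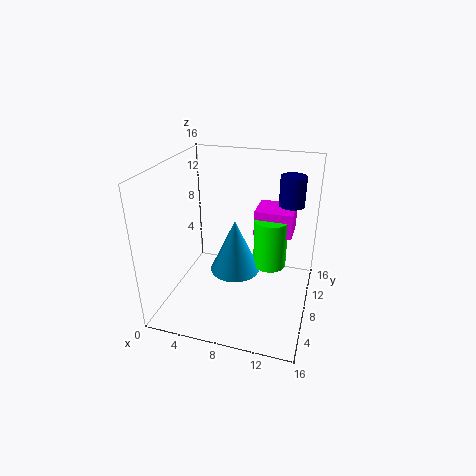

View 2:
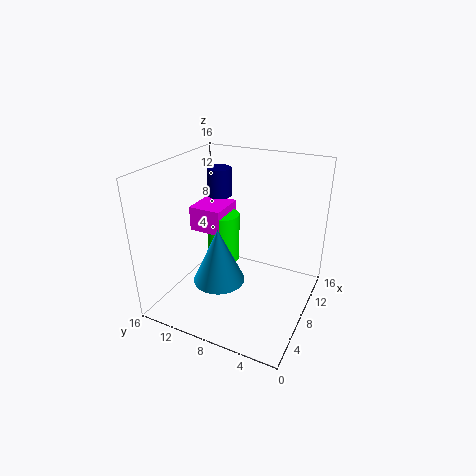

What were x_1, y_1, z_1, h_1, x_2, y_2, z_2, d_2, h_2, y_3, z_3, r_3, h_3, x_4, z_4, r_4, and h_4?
x_1 = 13, y_1 = 13, z_1 = 10.5, h_1 = 3.5, x_2 = 9, y_2 = 11, z_2 = 7, d_2 = 4, h_2 = 3, y_3 = 11.5, z_3 = 3, r_3 = 2, h_3 = 6, x_4 = 7, z_4 = 2.5, r_4 = 3, h_4 = 6.5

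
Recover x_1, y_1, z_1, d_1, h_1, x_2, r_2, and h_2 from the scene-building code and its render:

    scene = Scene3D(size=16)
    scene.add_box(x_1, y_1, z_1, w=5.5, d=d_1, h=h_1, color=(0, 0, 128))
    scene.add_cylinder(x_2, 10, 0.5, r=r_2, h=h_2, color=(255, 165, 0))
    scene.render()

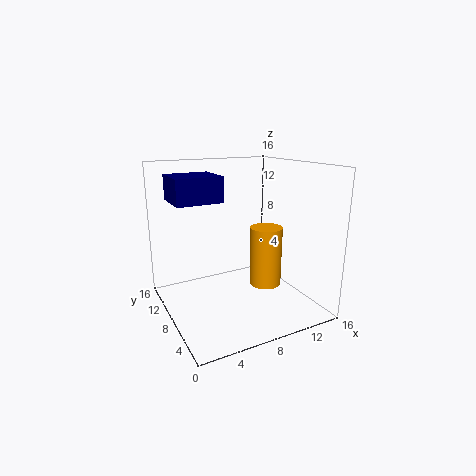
x_1 = 2; y_1 = 10.5; z_1 = 11.5; d_1 = 5; h_1 = 3; x_2 = 13; r_2 = 2; h_2 = 7.5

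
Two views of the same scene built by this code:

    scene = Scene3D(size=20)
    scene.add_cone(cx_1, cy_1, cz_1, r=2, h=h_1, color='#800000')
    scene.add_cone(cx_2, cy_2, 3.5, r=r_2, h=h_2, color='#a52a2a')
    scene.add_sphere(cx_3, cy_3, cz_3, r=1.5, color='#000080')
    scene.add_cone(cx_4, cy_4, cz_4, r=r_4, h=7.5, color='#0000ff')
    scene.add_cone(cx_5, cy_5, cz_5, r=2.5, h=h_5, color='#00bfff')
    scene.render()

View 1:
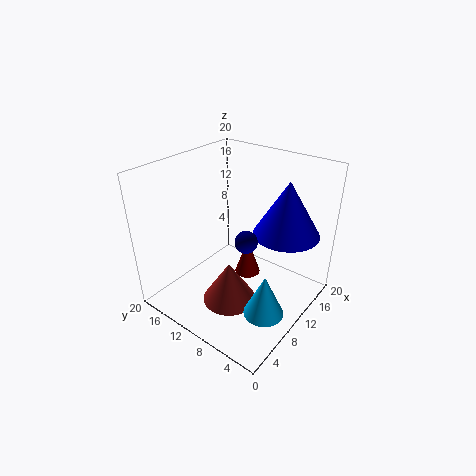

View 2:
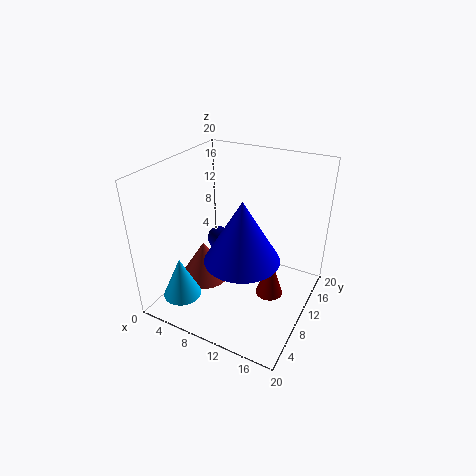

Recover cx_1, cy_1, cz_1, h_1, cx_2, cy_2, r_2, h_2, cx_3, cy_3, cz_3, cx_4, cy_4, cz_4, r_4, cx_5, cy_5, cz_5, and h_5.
cx_1 = 14.5
cy_1 = 11.5
cz_1 = 1
h_1 = 6
cx_2 = 5.5
cy_2 = 8
r_2 = 3.5
h_2 = 5.5
cx_3 = 8.5
cy_3 = 7.5
cz_3 = 11
cx_4 = 13.5
cy_4 = 4.5
cz_4 = 11
r_4 = 4.5
cx_5 = 5.5
cy_5 = 2.5
cz_5 = 4
h_5 = 5.5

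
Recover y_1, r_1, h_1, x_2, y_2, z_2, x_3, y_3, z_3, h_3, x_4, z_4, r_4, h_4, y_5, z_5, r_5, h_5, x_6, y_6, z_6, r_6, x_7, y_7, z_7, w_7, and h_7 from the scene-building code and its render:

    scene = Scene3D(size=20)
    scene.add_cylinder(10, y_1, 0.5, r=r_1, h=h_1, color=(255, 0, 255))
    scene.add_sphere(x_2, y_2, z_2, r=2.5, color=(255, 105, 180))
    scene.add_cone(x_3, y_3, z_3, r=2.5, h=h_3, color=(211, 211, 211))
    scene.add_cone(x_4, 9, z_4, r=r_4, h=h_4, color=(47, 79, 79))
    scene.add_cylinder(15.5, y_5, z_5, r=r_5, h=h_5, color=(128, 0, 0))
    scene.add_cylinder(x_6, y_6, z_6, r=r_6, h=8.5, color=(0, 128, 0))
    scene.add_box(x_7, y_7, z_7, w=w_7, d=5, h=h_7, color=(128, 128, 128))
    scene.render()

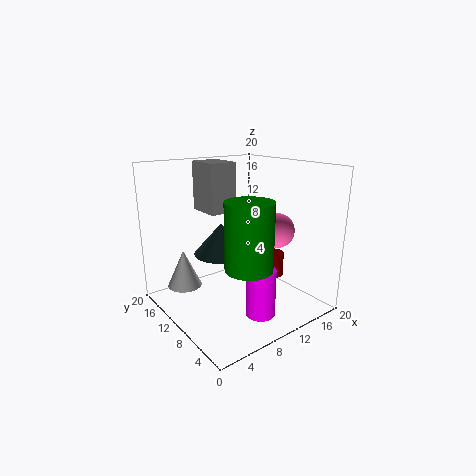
y_1 = 5
r_1 = 2
h_1 = 6.5
x_2 = 15.5
y_2 = 8
z_2 = 10.5
x_3 = 4.5
y_3 = 16
z_3 = 2
h_3 = 5.5
x_4 = 6.5
z_4 = 9
r_4 = 3.5
h_4 = 4
y_5 = 8.5
z_5 = 3.5
r_5 = 1.5
h_5 = 3.5
x_6 = 7.5
y_6 = 4.5
z_6 = 8
r_6 = 3
x_7 = 7.5
y_7 = 12.5
z_7 = 13
w_7 = 4
h_7 = 7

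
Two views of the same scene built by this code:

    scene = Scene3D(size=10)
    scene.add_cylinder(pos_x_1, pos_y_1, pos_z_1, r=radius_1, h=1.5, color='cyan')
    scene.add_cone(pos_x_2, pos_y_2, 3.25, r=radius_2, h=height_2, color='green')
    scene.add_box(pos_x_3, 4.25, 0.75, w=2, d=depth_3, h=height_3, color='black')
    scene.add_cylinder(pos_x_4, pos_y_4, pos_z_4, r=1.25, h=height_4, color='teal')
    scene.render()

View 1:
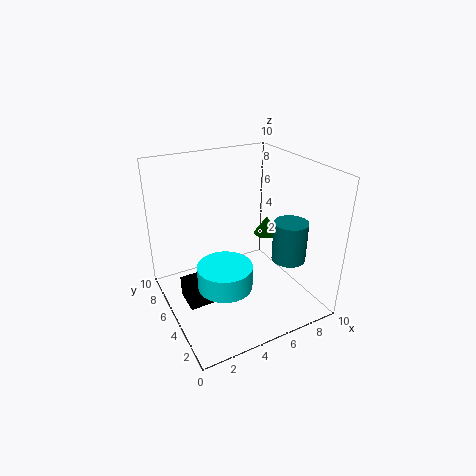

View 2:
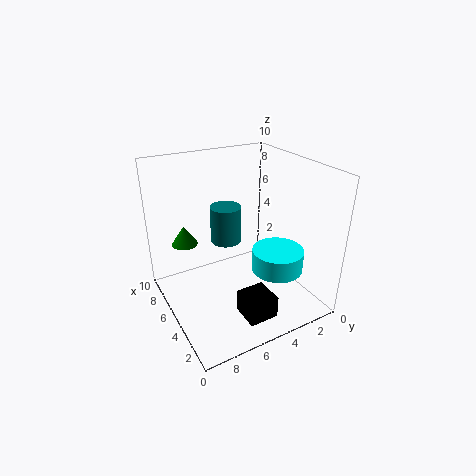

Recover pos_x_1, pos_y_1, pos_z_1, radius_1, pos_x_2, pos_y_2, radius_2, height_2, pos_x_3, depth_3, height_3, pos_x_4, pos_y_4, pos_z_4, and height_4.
pos_x_1 = 3, pos_y_1 = 3, pos_z_1 = 3, radius_1 = 1.75, pos_x_2 = 9, pos_y_2 = 7.5, radius_2 = 1, height_2 = 1.5, pos_x_3 = 1, depth_3 = 2, height_3 = 1.5, pos_x_4 = 8.75, pos_y_4 = 4, pos_z_4 = 2.75, height_4 = 3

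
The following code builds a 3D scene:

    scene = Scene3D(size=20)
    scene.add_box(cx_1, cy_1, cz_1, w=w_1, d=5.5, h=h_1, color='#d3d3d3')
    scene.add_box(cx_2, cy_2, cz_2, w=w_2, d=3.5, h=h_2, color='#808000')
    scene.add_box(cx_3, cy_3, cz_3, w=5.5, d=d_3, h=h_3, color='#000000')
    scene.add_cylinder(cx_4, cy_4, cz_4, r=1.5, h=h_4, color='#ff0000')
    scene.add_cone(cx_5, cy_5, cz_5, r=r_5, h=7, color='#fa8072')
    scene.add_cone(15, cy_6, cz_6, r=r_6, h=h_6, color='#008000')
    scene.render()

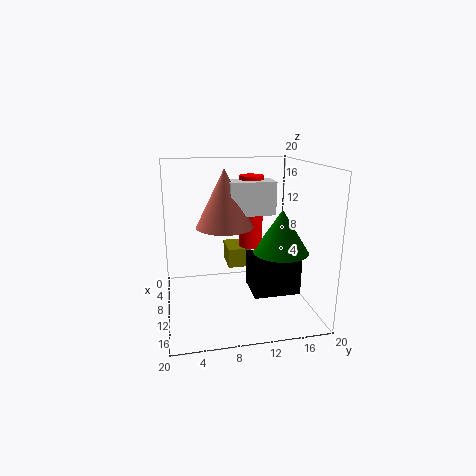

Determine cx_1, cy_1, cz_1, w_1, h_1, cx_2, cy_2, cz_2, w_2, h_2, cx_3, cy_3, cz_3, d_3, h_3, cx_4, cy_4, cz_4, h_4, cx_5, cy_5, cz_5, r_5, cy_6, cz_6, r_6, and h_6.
cx_1 = 12.5; cy_1 = 8; cz_1 = 14.5; w_1 = 3; h_1 = 4; cx_2 = 0.5; cy_2 = 9.5; cz_2 = 3.5; w_2 = 5; h_2 = 3; cx_3 = 8.5; cy_3 = 11.5; cz_3 = 2.5; d_3 = 6.5; h_3 = 5; cx_4 = 13; cy_4 = 11; cz_4 = 10; h_4 = 9; cx_5 = 14; cy_5 = 7.5; cz_5 = 13; r_5 = 3.5; cy_6 = 14.5; cz_6 = 9.5; r_6 = 3.5; h_6 = 5.5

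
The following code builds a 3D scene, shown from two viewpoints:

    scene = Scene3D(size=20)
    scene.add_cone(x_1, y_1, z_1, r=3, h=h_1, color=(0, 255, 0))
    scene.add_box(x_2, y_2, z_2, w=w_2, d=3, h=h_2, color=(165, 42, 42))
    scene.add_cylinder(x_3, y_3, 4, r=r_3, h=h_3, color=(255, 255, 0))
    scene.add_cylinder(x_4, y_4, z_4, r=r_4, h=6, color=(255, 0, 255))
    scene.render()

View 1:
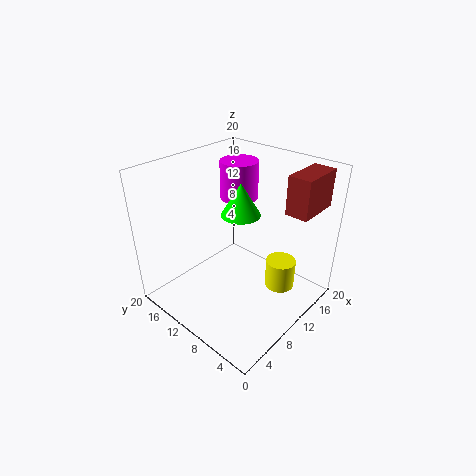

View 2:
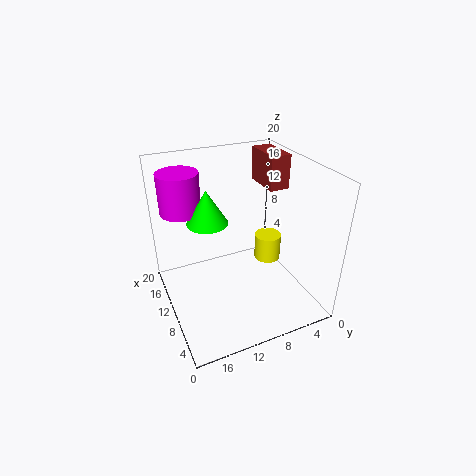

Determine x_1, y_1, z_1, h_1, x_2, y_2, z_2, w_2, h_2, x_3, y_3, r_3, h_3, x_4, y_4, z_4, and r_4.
x_1 = 14; y_1 = 13; z_1 = 11; h_1 = 5; x_2 = 12; y_2 = 1; z_2 = 15; w_2 = 6; h_2 = 5; x_3 = 12; y_3 = 4; r_3 = 2; h_3 = 4; x_4 = 17; y_4 = 16; z_4 = 12; r_4 = 3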